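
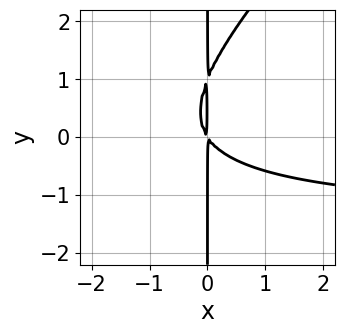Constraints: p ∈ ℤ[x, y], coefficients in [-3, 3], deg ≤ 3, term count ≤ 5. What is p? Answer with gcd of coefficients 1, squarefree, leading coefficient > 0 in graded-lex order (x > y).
2*x^2*y - 2*x*y^2 + 3*x^2 + 2*x*y

deg p = 3. A generic line meets the curve in up to 3 points.
From the axis intercepts and sections: the visible y-axis segment lies entirely on the curve.
The integer polynomial consistent with all of this is the stated p.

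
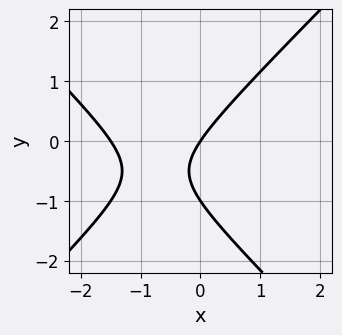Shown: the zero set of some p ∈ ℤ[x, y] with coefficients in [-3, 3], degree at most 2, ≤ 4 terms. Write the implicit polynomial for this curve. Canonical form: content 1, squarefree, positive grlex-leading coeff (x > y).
(a) deg p = 2.
(b) Against the integer gridlines: it meets the x-axis at x = 0 (among the integer gridlines); among the integer gridlines, it crosses the y-axis at y ∈ {-1, 0}.
(c) Solving for integer coefficients yields p as stated.

2*x^2 - 2*y^2 + 3*x - 2*y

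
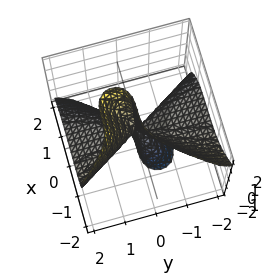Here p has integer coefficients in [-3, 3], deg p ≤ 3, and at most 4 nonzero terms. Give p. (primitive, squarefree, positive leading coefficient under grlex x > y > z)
(a) The degree is 3 — the shape is more complex than any degree-2 surface.
(b) Against the integer gridlines: the visible y-axis segment lies entirely on the surface; the visible z-axis segment lies entirely on the surface.
(c) Solving for integer coefficients yields p as stated.

2*x^3 + 2*y^2*z - y*z^2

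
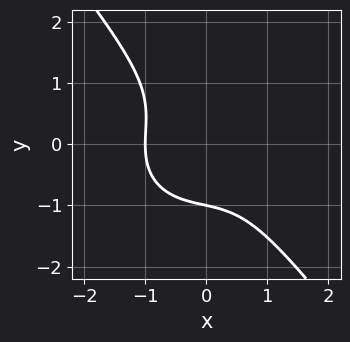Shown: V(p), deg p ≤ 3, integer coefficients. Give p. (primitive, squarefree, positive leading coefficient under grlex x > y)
The degree is 3 — the shape is more complex than any degree-2 curve.
Against the integer gridlines: it meets the x-axis at x = -1 (among the integer gridlines); one y-axis crossing is at y = -1.
Fitting integer coefficients to these (and the overall shape) gives p.

3*x^3 + 2*x*y^2 + 3*y^3 + 3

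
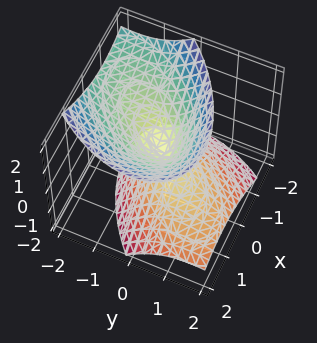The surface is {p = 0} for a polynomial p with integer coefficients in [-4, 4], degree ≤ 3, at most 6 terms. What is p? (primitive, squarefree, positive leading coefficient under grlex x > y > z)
x^2 - x*y + y^2 + y*z - z^2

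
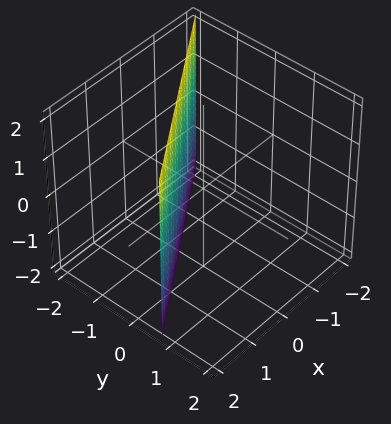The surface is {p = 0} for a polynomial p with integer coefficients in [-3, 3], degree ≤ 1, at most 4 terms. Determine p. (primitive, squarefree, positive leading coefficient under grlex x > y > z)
2*x - 3*y - 2

First, degree: the surface is flat (a plane), so deg p = 1.
Then, against the integer gridlines: one x-axis crossing is at x = 1; the surface avoids every integer z-axis point in the box.
Finally, fitting integer coefficients to these (and the overall shape) gives p.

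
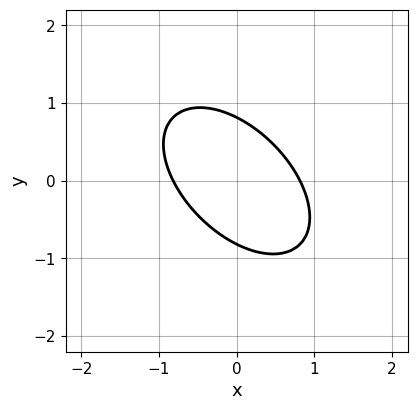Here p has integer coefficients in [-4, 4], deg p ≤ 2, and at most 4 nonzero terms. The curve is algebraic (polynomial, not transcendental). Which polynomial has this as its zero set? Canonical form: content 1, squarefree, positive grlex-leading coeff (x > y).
3*x^2 + 3*x*y + 3*y^2 - 2

1. Degree: a generic line meets the curve in up to 2 points, so deg p = 2.
2. Solving for integer coefficients yields p as stated.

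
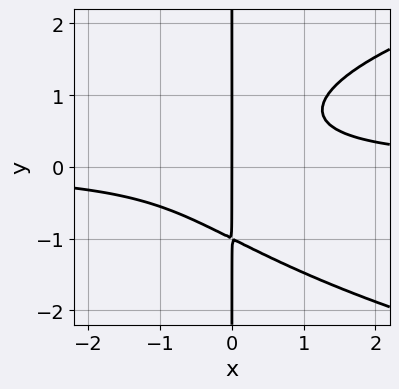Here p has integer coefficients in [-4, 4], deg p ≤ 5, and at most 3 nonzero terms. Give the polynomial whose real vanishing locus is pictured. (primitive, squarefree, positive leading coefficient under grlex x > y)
2*x*y^3 - 3*x^2*y + 2*x

First, degree: the shape is more complex than any degree-3 curve, so deg p = 4.
Then, observable constraints: every point of the y-axis in the box is on the curve; one x-axis crossing is at x = 0.
Finally, putting this together gives p.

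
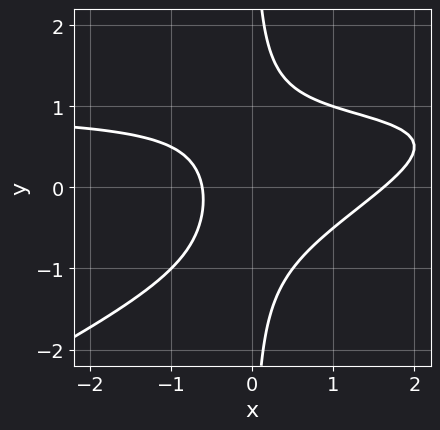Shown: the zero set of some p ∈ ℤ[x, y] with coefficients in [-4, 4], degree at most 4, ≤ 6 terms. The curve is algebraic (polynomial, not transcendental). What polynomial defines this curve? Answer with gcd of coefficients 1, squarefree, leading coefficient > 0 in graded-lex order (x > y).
First, the degree is 3 — the shape is more complex than any degree-2 curve.
Next, against the integer gridlines: no y-intercept at any integer in the box.
Finally, the integer polynomial consistent with all of this is the stated p.

x^2*y - 2*x*y^2 - x^2 + x + 1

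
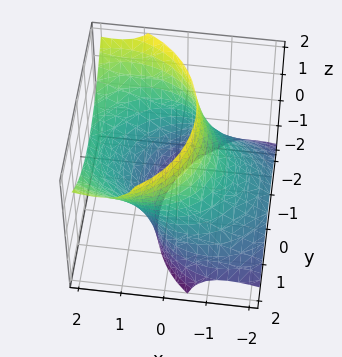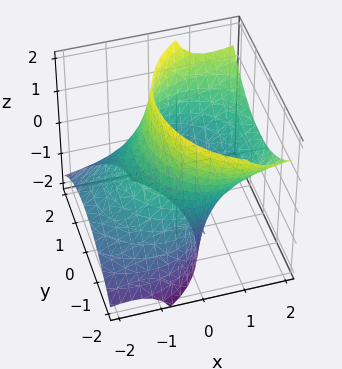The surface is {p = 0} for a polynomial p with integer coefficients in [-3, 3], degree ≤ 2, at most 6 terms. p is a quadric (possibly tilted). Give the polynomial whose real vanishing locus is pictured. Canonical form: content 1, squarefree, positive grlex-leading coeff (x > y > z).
x^2 - 2*x*z + y^2 - 2

The degree is 2 — no degree-1 surface has this shape.
Against the integer gridlines: no z-intercept at any integer in the box.
Fitting integer coefficients to these (and the overall shape) gives p.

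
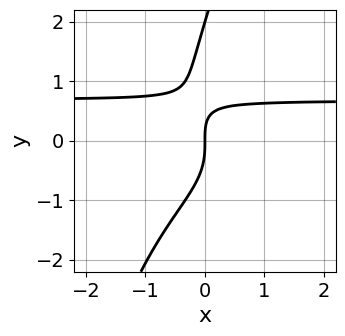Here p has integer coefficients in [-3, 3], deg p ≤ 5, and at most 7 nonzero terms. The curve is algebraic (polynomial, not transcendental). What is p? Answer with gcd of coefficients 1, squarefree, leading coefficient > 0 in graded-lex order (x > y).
1. Degree: the shape is more complex than any degree-3 curve, so deg p = 4.
2. Checking where it meets the axes: one x-axis crossing is at x = 0; the y-axis gridline crossings are at y ∈ {0, 2}.
3. Assembling these constraints gives the stated polynomial.

3*x*y^3 - y^4 + 2*y^3 + 3*x*y - 3*x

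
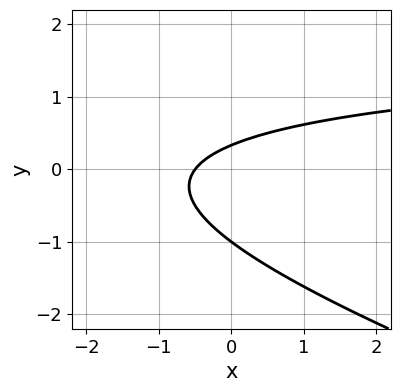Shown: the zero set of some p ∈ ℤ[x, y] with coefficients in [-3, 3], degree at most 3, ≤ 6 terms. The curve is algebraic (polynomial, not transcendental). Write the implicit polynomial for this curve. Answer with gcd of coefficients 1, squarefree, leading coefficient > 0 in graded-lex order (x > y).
x*y + 3*y^2 - 2*x + 2*y - 1

deg p = 2. The shape is more complex than any degree-1 curve.
Against the integer gridlines: it crosses the y-axis at the gridline y = -1.
Matching integer coefficients to the picture gives p.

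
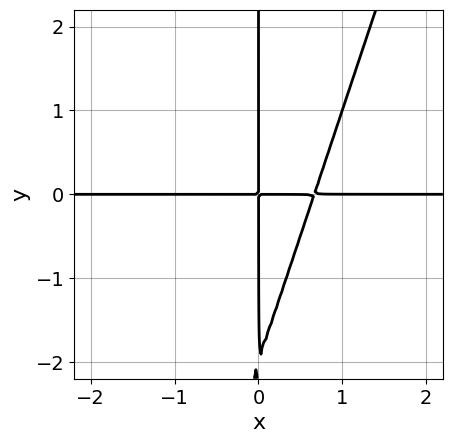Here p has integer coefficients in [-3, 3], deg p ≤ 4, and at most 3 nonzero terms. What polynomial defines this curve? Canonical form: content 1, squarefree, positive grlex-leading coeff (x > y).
3*x^2*y - x*y^2 - 2*x*y

(a) Degree: a generic line meets the curve in up to 3 points, so deg p = 3.
(b) Reading off the gridlines: every point of the y-axis in the box is on the curve; the visible x-axis segment lies entirely on the curve.
(c) Matching integer coefficients to the picture gives p.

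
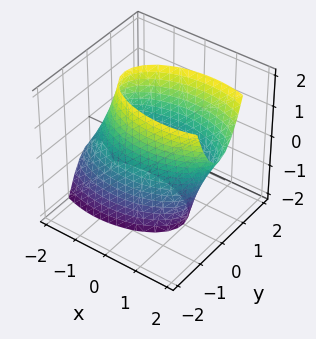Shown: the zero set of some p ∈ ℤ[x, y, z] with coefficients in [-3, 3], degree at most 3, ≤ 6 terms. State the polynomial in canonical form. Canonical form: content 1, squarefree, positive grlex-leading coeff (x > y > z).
(a) Degree: a generic line meets the surface in up to 2 points, so deg p = 2.
(b) Reading off the gridlines: the y-axis gridline crossings are at y ∈ {-1, 1}; it misses every integer gridline on the z-axis.
(c) Solving for integer coefficients yields p as stated.

x^2 - x*z + 3*y^2 - 3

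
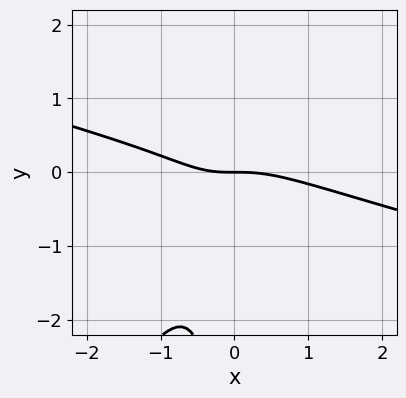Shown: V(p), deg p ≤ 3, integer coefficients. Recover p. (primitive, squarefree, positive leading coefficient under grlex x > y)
x^3 + 3*x^2*y - 2*x*y^2 + x*y + 2*y

Degree: no degree-2 curve has this shape, so deg p = 3.
From the visible intercepts: it meets the x-axis at x = 0 (among the integer gridlines); it crosses the y-axis at the gridline y = 0.
Matching integer coefficients to the picture gives p.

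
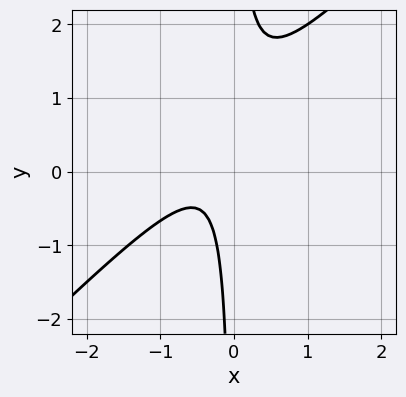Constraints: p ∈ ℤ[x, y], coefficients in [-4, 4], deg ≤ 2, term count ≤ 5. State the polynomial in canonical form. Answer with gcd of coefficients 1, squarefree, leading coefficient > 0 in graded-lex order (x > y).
Degree: a generic line meets the curve in up to 2 points, so deg p = 2.
From the visible intercepts: the curve avoids every integer y-axis point in the box; it misses every integer gridline on the x-axis.
Together with the visible shape, these determine p as stated.

3*x^2 - 3*x*y + 2*x + 1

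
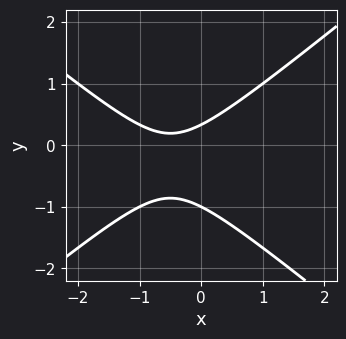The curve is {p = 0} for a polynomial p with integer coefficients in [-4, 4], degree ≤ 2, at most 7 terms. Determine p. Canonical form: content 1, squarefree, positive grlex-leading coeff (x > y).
2*x^2 - 3*y^2 + 2*x - 2*y + 1

First, degree: no degree-1 curve has this shape, so deg p = 2.
Next, reading off the gridlines: it crosses the y-axis at the gridline y = -1; the curve avoids every integer x-axis point in the box.
Finally, putting this together gives p.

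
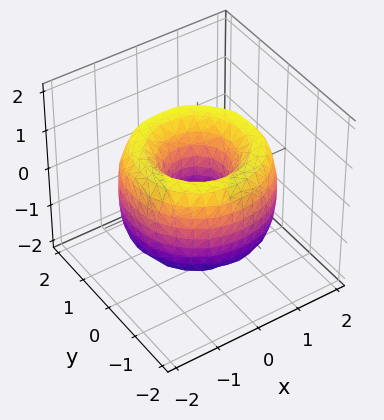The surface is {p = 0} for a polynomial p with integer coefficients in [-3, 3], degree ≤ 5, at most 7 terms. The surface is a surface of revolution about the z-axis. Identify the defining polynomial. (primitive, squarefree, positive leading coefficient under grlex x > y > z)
(a) deg p = 4. No degree-3 surface has this shape.
(b) Symmetries: the z-axis is an axis of rotation, so x and y enter only as x² + y².
(c) Observable constraints: a circular section at z = 0 has radius between 0 and 1; no z-intercept at any integer in the box.
(d) Fitting integer coefficients to these (and the overall shape) gives p.

x^4 + 2*x^2*y^2 + y^4 - 3*x^2 - 3*y^2 + z^2 + 1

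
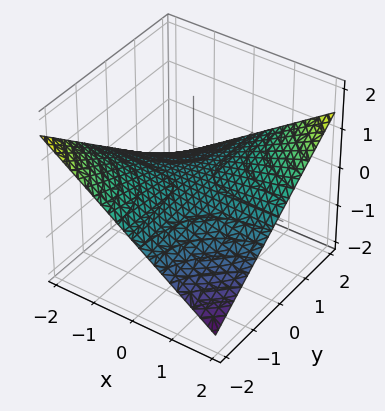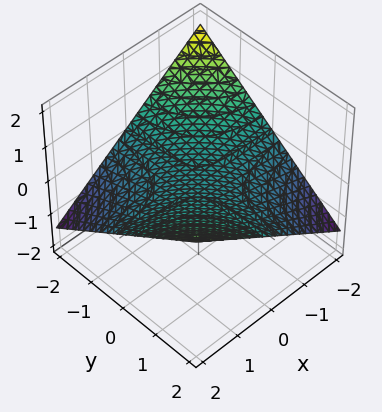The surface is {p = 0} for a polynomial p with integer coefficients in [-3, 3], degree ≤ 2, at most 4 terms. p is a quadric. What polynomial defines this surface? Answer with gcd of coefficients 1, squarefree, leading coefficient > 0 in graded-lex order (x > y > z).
1. Degree: a hyperbolic paraboloid; a quadric, so deg p = 2.
2. Reading off the gridlines: it meets the z-axis at z = 0 (among the integer gridlines); every point of the x-axis in the box is on the surface; the visible y-axis segment lies entirely on the surface.
3. Fitting integer coefficients to these (and the overall shape) gives p.

x*y - 3*z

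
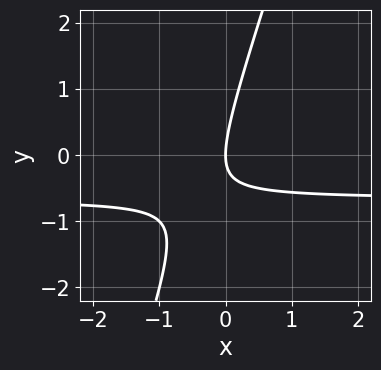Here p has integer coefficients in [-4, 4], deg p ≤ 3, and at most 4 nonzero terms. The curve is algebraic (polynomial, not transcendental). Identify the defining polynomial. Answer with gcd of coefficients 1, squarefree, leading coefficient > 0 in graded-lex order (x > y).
1. The degree is 2 — the shape is more complex than any degree-1 curve.
2. Reading off the gridlines: it crosses the x-axis at the gridline x = 0; it meets the y-axis at y = 0 (among the integer gridlines).
3. Together with the visible shape, these determine p as stated.

3*x*y - y^2 + 2*x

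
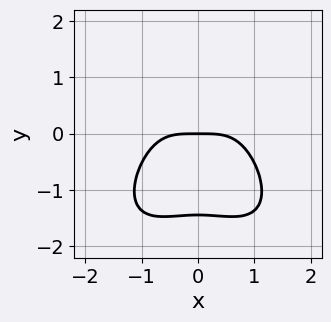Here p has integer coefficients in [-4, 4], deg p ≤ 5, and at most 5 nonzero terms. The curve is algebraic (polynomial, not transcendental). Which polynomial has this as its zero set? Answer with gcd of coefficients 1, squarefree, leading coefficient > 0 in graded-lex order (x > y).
2*x^4 + y^4 + x^2*y + 3*y

First, deg p = 4. No degree-3 curve has this shape.
Next, symmetries: mirror symmetry x ↦ −x ⇒ only even powers of x.
Next, reading off the gridlines: one y-axis crossing is at y = 0; it crosses the x-axis at the gridline x = 0.
Finally, assembling these constraints gives the stated polynomial.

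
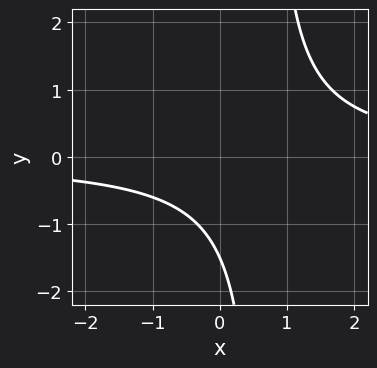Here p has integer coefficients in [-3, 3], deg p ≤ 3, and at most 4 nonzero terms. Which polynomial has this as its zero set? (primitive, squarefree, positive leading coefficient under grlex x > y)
First, degree: a generic line meets the curve in up to 2 points, so deg p = 2.
Next, from the axis intercepts and sections: no x-intercept at any integer in the box.
Finally, fitting integer coefficients to these (and the overall shape) gives p.

3*x*y - 2*y - 3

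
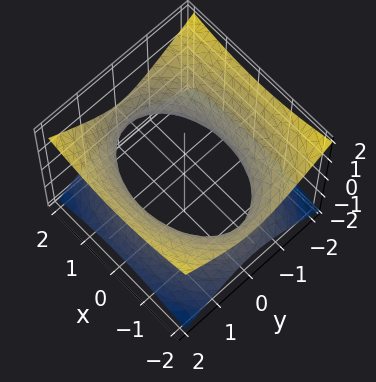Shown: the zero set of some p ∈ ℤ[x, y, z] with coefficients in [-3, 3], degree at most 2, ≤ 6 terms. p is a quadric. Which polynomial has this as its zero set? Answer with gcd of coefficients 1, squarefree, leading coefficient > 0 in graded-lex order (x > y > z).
Degree: one connected sheet with a waist; a quadric, so deg p = 2.
Symmetries: the z ↦ −z reflection is a symmetry, so z appears only in even powers; mirror symmetry y ↦ −y ⇒ only even powers of y; the x ↦ −x reflection is a symmetry, so x appears only in even powers.
Against the integer gridlines: no z-intercept at any integer in the box.
The integer polynomial consistent with all of this is the stated p.

x^2 + 2*y^2 - 3*z^2 - 3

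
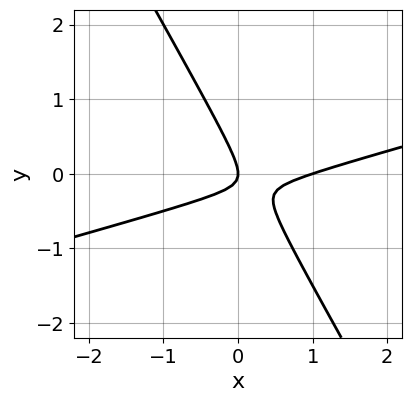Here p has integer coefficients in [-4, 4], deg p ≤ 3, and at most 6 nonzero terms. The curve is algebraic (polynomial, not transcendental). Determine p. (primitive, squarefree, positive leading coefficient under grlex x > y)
(a) deg p = 2. No degree-1 curve has this shape.
(b) Observable constraints: one y-axis crossing is at y = 0; among the integer gridlines, it crosses the x-axis at x ∈ {0, 1}.
(c) Putting this together gives p.

x^2 - 3*x*y - 2*y^2 - x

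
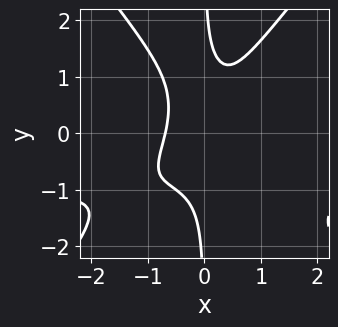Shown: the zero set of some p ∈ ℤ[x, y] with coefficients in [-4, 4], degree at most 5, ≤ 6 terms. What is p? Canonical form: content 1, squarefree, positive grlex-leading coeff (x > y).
3*x^3*y - 2*x*y^3 + 3*x^3 + 1

(a) The degree is 4 — a generic line meets the curve in up to 4 points.
(b) From the visible intercepts: the curve avoids every integer y-axis point in the box.
(c) Putting this together gives p.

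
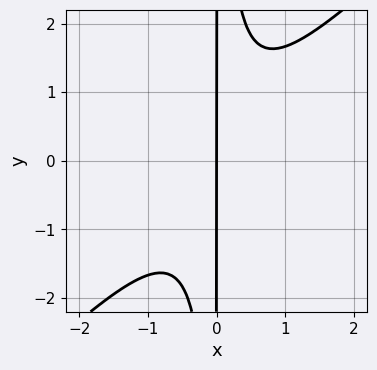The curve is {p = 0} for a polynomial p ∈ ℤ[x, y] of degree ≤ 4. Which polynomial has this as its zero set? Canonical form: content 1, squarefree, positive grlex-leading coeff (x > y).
1. deg p = 3. The shape is more complex than any degree-2 curve.
2. From the axis intercepts and sections: one x-axis crossing is at x = 0; every point of the y-axis in the box is on the curve.
3. Solving for integer coefficients yields p as stated.

3*x^3 - 3*x^2*y + 2*x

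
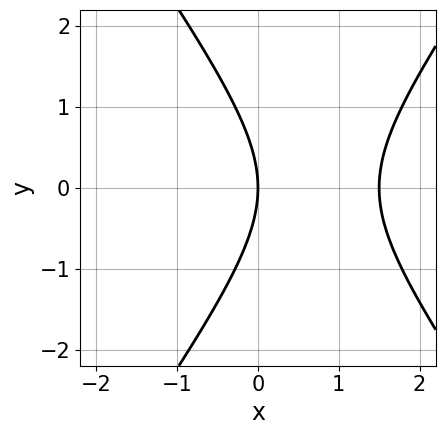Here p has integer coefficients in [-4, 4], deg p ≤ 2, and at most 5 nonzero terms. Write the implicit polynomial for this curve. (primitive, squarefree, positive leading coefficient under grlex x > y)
1. Degree: no degree-1 curve has this shape, so deg p = 2.
2. Symmetries: it's symmetric under y → −y, forcing even powers of y.
3. Observable constraints: it meets the x-axis at x = 0 (among the integer gridlines); it crosses the y-axis at the gridline y = 0.
4. Together with the visible shape, these determine p as stated.

2*x^2 - y^2 - 3*x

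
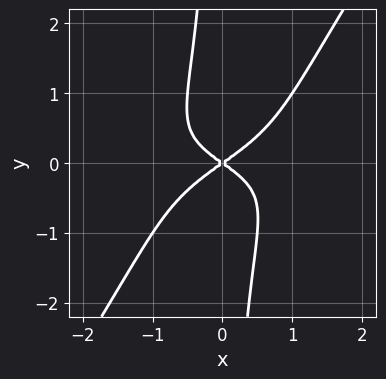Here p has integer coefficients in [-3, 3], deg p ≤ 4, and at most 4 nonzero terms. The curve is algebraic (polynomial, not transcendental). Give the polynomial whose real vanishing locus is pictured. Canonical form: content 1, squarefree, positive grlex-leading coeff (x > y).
First, the degree is 4 — no degree-3 curve has this shape.
Then, reading off the gridlines: it meets the x-axis at x = 0 (among the integer gridlines); it crosses the y-axis at the gridline y = 0.
Finally, matching integer coefficients to the picture gives p.

3*x^2*y^2 - 2*x*y^3 + x^2 - 2*y^2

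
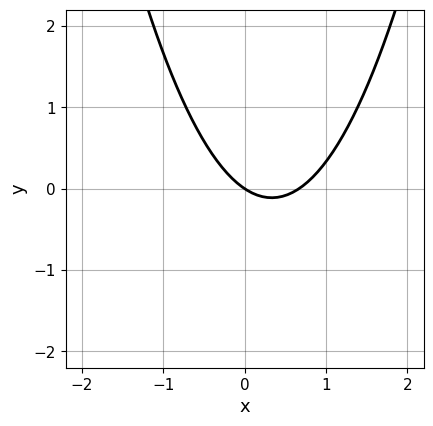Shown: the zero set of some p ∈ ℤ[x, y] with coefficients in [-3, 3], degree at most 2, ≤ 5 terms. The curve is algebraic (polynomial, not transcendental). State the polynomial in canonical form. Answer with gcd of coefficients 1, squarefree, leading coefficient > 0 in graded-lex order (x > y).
3*x^2 - 2*x - 3*y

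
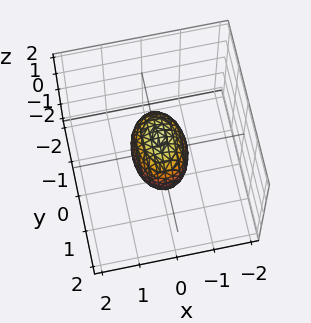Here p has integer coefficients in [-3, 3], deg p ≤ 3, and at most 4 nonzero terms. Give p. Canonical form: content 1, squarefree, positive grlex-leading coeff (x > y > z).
2*x^2 + y^2 + z^2 - 1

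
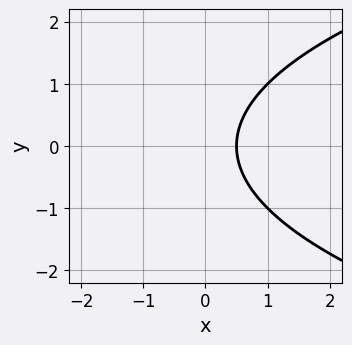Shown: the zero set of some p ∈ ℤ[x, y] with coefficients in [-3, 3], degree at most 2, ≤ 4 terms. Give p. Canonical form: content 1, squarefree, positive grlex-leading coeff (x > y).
First, degree: the shape is more complex than any degree-1 curve, so deg p = 2.
Then, symmetries: it's symmetric under y → −y, forcing even powers of y.
Next, from the axis intercepts and sections: it misses every integer gridline on the y-axis.
Finally, assembling these constraints gives the stated polynomial.

y^2 - 2*x + 1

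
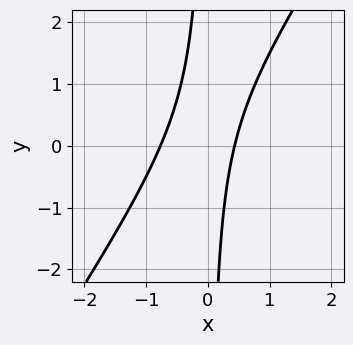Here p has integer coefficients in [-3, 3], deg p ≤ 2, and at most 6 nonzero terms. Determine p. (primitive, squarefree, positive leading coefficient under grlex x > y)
3*x^2 - 2*x*y + x - 1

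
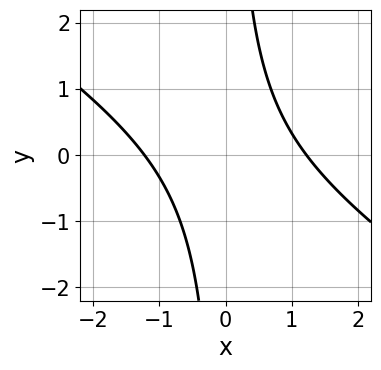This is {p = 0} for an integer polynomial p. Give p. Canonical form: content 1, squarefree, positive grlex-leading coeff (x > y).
First, deg p = 2. No degree-1 curve has this shape.
Next, checking where it meets the axes: the curve avoids every integer y-axis point in the box.
Finally, putting this together gives p.

2*x^2 + 3*x*y - 3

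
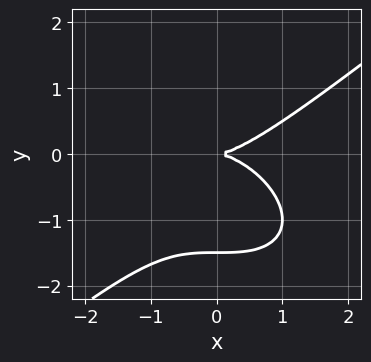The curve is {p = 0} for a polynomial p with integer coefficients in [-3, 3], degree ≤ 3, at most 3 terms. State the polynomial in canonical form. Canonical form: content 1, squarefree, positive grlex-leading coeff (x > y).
The degree is 3 — no degree-2 curve has this shape.
Reading off the gridlines: it crosses the y-axis at the gridline y = 0; one x-axis crossing is at x = 0.
Fitting integer coefficients to these (and the overall shape) gives p.

x^3 - 2*y^3 - 3*y^2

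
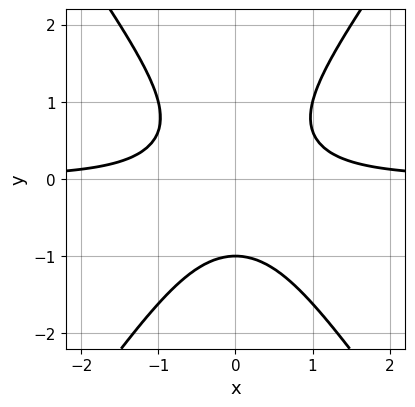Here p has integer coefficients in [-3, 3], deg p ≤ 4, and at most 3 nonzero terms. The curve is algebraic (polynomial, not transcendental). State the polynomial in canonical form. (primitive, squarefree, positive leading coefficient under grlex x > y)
2*x^2*y - y^3 - 1

1. The degree is 3 — the shape is more complex than any degree-2 curve.
2. Symmetries: it's symmetric under x → −x, forcing even powers of x.
3. From the visible intercepts: the curve avoids every integer x-axis point in the box; it crosses the y-axis at the gridline y = -1.
4. Matching integer coefficients to the picture gives p.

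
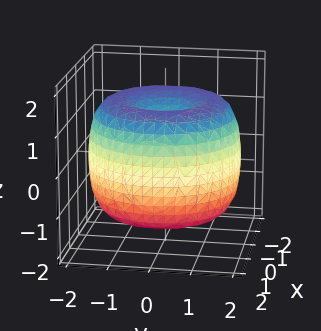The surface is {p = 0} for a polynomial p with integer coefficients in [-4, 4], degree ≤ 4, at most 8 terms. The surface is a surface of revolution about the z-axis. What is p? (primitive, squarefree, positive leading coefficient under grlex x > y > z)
The degree is 4 — the shape is more complex than any degree-3 surface.
By symmetry, the surface is invariant under rotation about z: p = q(x² + y², z).
Observable constraints: a circular section at z = 1 has radius between 1 and 2; among the integer gridlines, it crosses the z-axis at z ∈ {-1, 1}.
Matching integer coefficients to the picture gives p.

x^4 + 2*x^2*y^2 + y^4 - 3*x^2 - 3*y^2 + 2*z^2 - 2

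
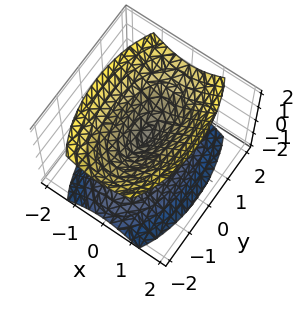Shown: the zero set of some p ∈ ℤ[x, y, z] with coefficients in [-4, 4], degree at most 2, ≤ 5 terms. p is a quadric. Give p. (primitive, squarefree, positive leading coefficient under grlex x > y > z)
First, there are 2 components. They look like related sheets of one shape, so recover p as a whole.
Then, degree: two nappes meeting at a single point; a quadric, so deg p = 2.
Next, symmetries: mirror symmetry y ↦ −y ⇒ only even powers of y; the x ↦ −x reflection is a symmetry, so x appears only in even powers; mirror symmetry z ↦ −z ⇒ only even powers of z.
Then, from the visible intercepts: one y-axis crossing is at y = 0; it crosses the x-axis at the gridline x = 0.
Finally, fitting integer coefficients to these (and the overall shape) gives p.

3*x^2 + y^2 - 2*z^2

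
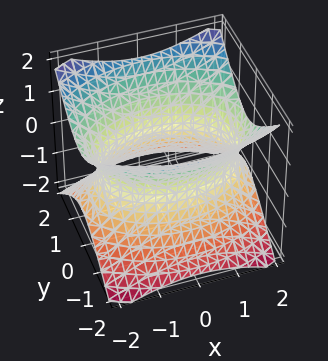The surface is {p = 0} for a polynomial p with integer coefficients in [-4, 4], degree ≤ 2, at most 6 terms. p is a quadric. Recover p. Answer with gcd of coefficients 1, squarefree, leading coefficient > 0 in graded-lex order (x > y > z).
(a) deg p = 2. One connected sheet with a waist; a quadric.
(b) Symmetries: it's symmetric under y → −y, forcing even powers of y; it's symmetric under z → −z, forcing even powers of z; the x ↦ −x reflection is a symmetry, so x appears only in even powers.
(c) Against the integer gridlines: no z-intercept at any integer in the box.
(d) Assembling these constraints gives the stated polynomial.

x^2 + 2*y^2 - 2*z^2 - 3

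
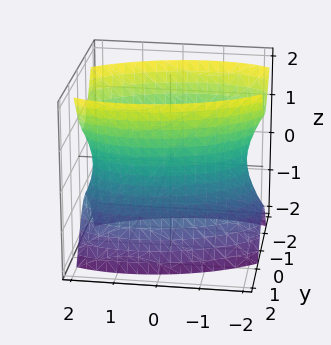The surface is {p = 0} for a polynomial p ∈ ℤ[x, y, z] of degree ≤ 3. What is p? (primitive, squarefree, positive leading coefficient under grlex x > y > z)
x^2 - x*y + 3*y^2 - z^2 - 3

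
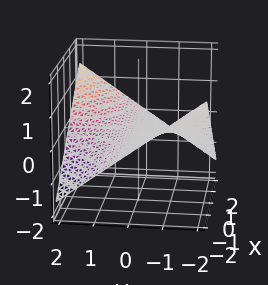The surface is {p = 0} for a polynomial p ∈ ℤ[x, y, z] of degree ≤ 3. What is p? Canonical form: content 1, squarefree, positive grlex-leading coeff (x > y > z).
x*y - 3*z

1. Degree: a hyperbolic paraboloid; a quadric, so deg p = 2.
2. Checking where it meets the axes: one z-axis crossing is at z = 0; the visible x-axis segment lies entirely on the surface; every point of the y-axis in the box is on the surface.
3. Putting this together gives p.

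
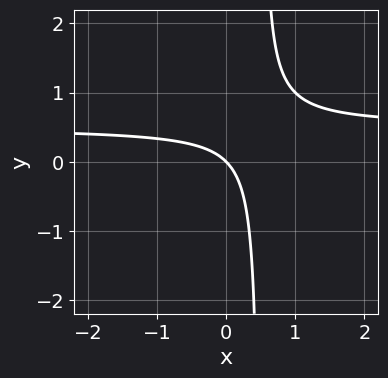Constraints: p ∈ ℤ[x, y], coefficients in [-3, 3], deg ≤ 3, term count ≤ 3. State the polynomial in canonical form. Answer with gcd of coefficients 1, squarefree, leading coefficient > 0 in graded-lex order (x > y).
2*x*y - x - y

(a) The degree is 2 — the shape is more complex than any degree-1 curve.
(b) From the axis intercepts and sections: it meets the x-axis at x = 0 (among the integer gridlines); one y-axis crossing is at y = 0.
(c) Putting this together gives p.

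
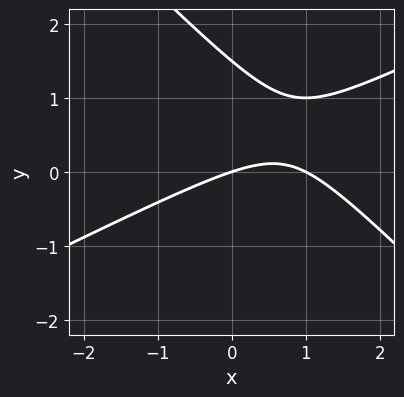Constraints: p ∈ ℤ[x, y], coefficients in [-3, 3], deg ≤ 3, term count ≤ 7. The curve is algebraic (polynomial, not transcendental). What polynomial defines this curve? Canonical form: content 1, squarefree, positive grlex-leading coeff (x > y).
First, degree: the shape is more complex than any degree-1 curve, so deg p = 2.
Next, checking where it meets the axes: the x-axis gridline crossings are at x ∈ {0, 1}; it meets the y-axis at y = 0 (among the integer gridlines).
Finally, fitting integer coefficients to these (and the overall shape) gives p.

x^2 - x*y - 2*y^2 - x + 3*y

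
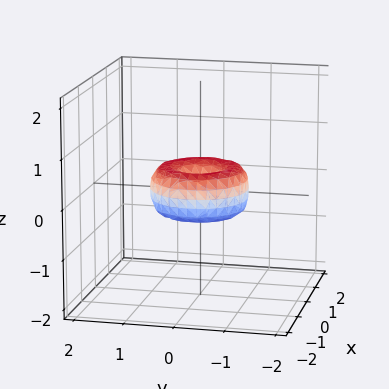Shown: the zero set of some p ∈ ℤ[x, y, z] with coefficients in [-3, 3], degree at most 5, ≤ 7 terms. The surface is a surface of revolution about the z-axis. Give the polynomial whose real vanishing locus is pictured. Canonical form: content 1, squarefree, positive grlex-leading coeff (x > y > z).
x^4 + 2*x^2*y^2 + y^4 - x^2 - y^2 + z^2

(a) The degree is 4 — no degree-3 surface has this shape.
(b) Symmetry: the z-axis is an axis of rotation, so x and y enter only as x² + y².
(c) Reading off the gridlines: one z-axis crossing is at z = 0; a circular section at z = 0 has radius exactly 1.
(d) Putting this together gives p.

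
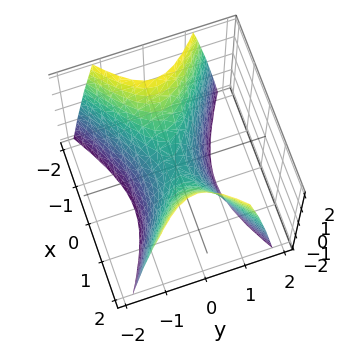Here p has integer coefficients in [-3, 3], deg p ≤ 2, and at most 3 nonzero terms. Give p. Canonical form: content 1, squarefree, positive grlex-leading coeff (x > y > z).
deg p = 2. A saddle surface; a quadric.
Symmetries: the y ↦ −y reflection is a symmetry, so y appears only in even powers; it's symmetric under x → −x, forcing even powers of x.
Checking where it meets the axes: it crosses the z-axis at the gridline z = 0; it meets the y-axis at y = 0 (among the integer gridlines); one x-axis crossing is at x = 0.
Fitting integer coefficients to these (and the overall shape) gives p.

x^2 - 2*y^2 - z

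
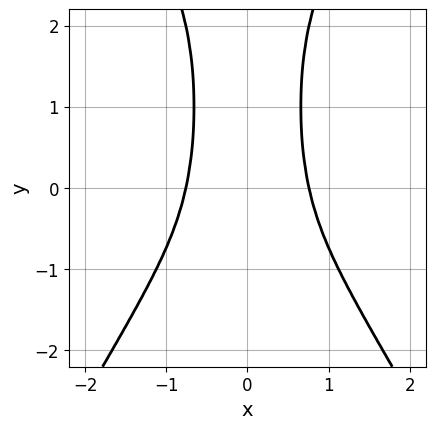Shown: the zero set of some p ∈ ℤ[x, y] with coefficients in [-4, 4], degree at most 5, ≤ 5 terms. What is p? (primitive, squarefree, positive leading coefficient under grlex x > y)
1. deg p = 4. No degree-3 curve has this shape.
2. Symmetries: it's symmetric under x → −x, forcing even powers of x.
3. Observable constraints: no y-intercept at any integer in the box.
4. Solving for integer coefficients yields p as stated.

3*x^4 - x^2*y^2 + 2*x^2*y - 1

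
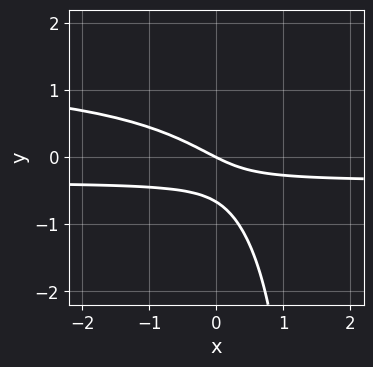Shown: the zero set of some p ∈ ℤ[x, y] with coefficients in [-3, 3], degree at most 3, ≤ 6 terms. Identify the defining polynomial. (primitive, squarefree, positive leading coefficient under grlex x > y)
2*x*y^2 - 2*x*y - 3*y^2 - x - 2*y

Degree: no degree-2 curve has this shape, so deg p = 3.
From the axis intercepts and sections: it crosses the y-axis at the gridline y = 0; it meets the x-axis at x = 0 (among the integer gridlines).
Assembling these constraints gives the stated polynomial.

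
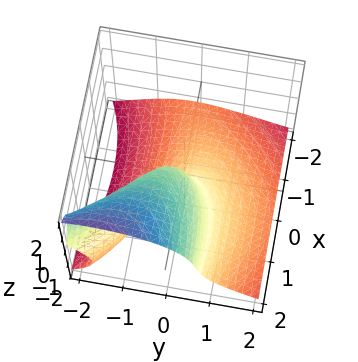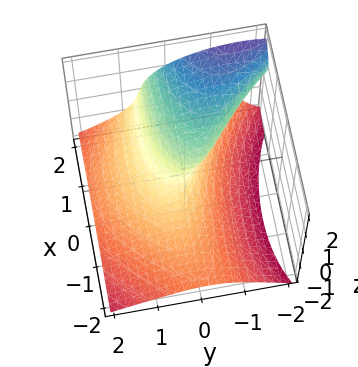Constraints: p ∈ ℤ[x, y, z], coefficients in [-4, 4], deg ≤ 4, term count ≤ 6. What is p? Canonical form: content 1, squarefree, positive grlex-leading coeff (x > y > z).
First, deg p = 3. No degree-2 surface has this shape.
Next, from the visible intercepts: it meets the x-axis at x = 0 (among the integer gridlines); it meets the y-axis at y = 0 (among the integer gridlines); it meets the z-axis at z = 0 (among the integer gridlines).
Finally, solving for integer coefficients yields p as stated.

x^2*y + 2*z^3 + 3*y^2 + 3*y*z - 2*x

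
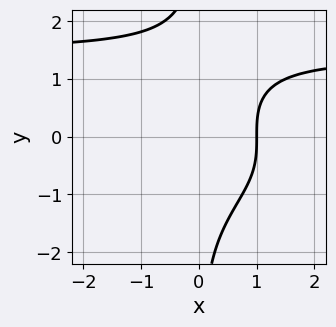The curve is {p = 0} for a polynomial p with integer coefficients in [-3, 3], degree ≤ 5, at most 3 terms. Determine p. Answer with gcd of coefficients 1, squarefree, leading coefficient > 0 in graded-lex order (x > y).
x*y^3 - 3*x + 3

First, the degree is 4 — no degree-3 curve has this shape.
Next, from the axis intercepts and sections: it misses every integer gridline on the y-axis; it crosses the x-axis at the gridline x = 1.
Finally, these observations pin down the coefficients.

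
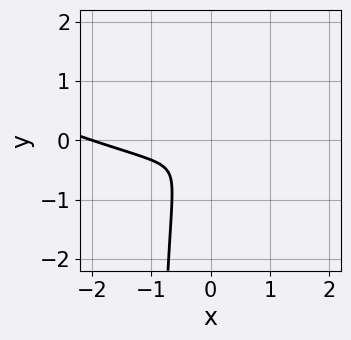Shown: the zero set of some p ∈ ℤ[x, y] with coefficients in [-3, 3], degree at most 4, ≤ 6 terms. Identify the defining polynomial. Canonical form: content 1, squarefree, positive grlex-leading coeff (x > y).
1. Degree: a generic line meets the curve in up to 3 points, so deg p = 3.
2. Checking where it meets the axes: it crosses the x-axis at the gridline x = -2.
3. Assembling these constraints gives the stated polynomial.

x^3 + 3*x^2*y + 2*x*y^2 + 2*x^2 + 2*y^2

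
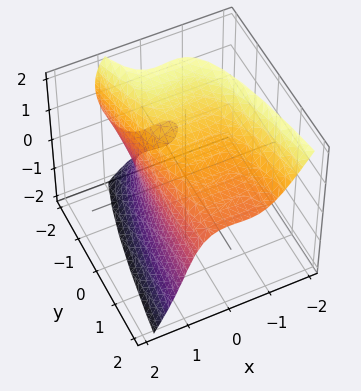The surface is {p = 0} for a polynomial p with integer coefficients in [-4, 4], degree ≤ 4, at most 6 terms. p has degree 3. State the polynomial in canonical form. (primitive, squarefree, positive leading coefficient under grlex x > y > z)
3*x^3 + z^3 + 2*x^2 + 2*y*z - 3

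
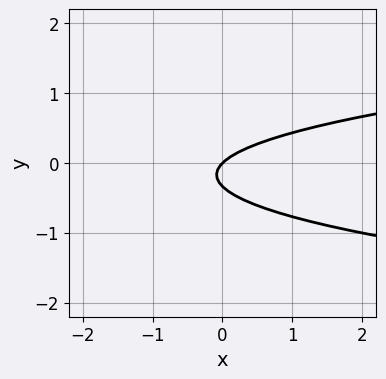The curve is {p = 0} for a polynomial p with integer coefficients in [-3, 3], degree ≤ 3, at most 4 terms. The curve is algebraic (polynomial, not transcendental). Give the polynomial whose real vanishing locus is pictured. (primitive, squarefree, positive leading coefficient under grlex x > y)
3*y^2 - x + y

(a) deg p = 2. No degree-1 curve has this shape.
(b) Reading off the gridlines: it crosses the x-axis at the gridline x = 0; it crosses the y-axis at the gridline y = 0.
(c) Solving for integer coefficients yields p as stated.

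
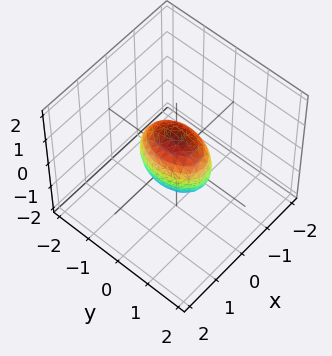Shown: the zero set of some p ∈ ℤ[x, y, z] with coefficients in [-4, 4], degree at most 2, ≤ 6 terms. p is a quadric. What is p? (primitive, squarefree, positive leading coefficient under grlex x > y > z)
2*x^2 + y^2 + z^2 - 1

1. deg p = 2. Bounded and convex; a quadric.
2. Symmetries: the y ↦ −y reflection is a symmetry, so y appears only in even powers; mirror symmetry x ↦ −x ⇒ only even powers of x; the z ↦ −z reflection is a symmetry, so z appears only in even powers.
3. Against the integer gridlines: the z-axis gridline crossings are at z ∈ {-1, 1}; the y-axis gridline crossings are at y ∈ {-1, 1}.
4. Together with the visible shape, these determine p as stated.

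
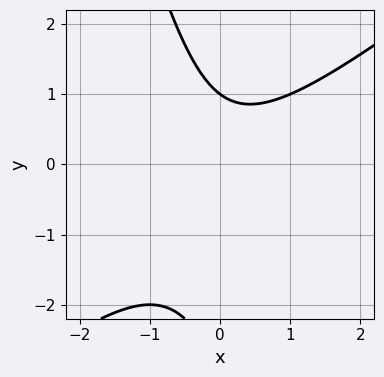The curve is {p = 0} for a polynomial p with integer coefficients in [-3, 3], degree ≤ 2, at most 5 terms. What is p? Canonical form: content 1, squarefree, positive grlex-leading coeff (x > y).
3*x^2 - 3*x*y - y^2 - 2*y + 3

1. Degree: no degree-1 curve has this shape, so deg p = 2.
2. From the visible intercepts: it misses every integer gridline on the x-axis; it meets the y-axis at y = 1 (among the integer gridlines).
3. Assembling these constraints gives the stated polynomial.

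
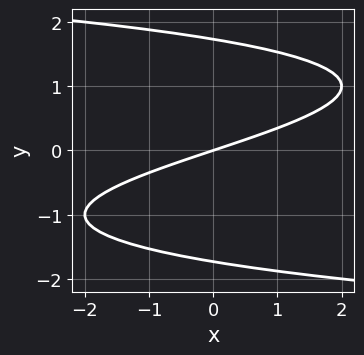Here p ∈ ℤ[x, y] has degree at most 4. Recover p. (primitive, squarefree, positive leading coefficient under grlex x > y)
First, deg p = 3. The shape is more complex than any degree-2 curve.
Next, against the integer gridlines: it meets the x-axis at x = 0 (among the integer gridlines); one y-axis crossing is at y = 0.
Finally, fitting integer coefficients to these (and the overall shape) gives p.

y^3 + x - 3*y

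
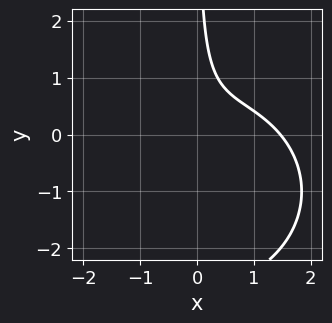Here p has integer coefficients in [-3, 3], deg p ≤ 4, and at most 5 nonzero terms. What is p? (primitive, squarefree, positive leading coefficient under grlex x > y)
(a) Degree: the shape is more complex than any degree-2 curve, so deg p = 3.
(b) Checking where it meets the axes: no y-intercept at any integer in the box.
(c) The integer polynomial consistent with all of this is the stated p.

x^3 + x*y^2 - x^2 + 2*x*y - 1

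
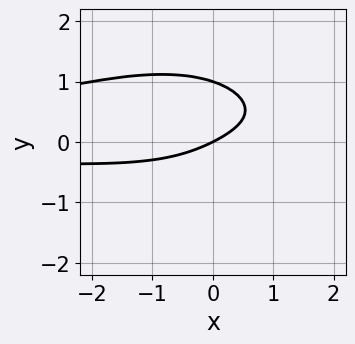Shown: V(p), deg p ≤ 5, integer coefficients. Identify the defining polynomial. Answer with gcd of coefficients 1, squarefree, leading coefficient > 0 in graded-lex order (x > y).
x^2*y^2 + 2*y^4 + x*y + x - 2*y

The degree is 4 — a generic line meets the curve in up to 4 points.
Observable constraints: it crosses the x-axis at the gridline x = 0; the y-axis gridline crossings are at y ∈ {0, 1}.
Together with the visible shape, these determine p as stated.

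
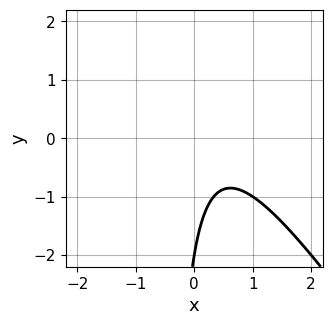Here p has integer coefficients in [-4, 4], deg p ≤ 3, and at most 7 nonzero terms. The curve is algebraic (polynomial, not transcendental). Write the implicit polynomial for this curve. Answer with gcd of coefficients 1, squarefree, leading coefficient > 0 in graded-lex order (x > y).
3*x^2 + 2*x*y - 2*x + y + 2

Degree: the shape is more complex than any degree-1 curve, so deg p = 2.
Reading off the gridlines: one y-axis crossing is at y = -2; it misses every integer gridline on the x-axis.
These observations pin down the coefficients.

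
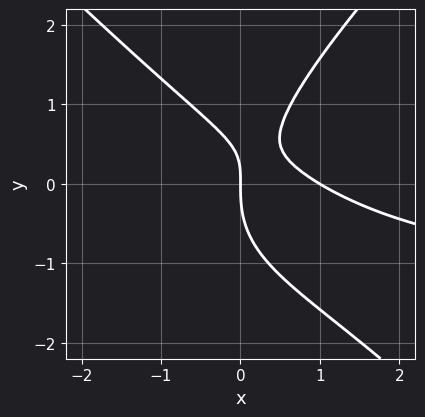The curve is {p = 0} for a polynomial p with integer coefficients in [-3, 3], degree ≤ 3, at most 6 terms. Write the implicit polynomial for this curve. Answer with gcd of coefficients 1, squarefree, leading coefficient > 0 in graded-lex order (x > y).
2*x^2*y - 2*y^3 + 3*x^2 + 3*x*y - 3*x

First, deg p = 3. No degree-2 curve has this shape.
Next, reading off the gridlines: among the integer gridlines, it crosses the x-axis at x ∈ {0, 1}; one y-axis crossing is at y = 0.
Finally, assembling these constraints gives the stated polynomial.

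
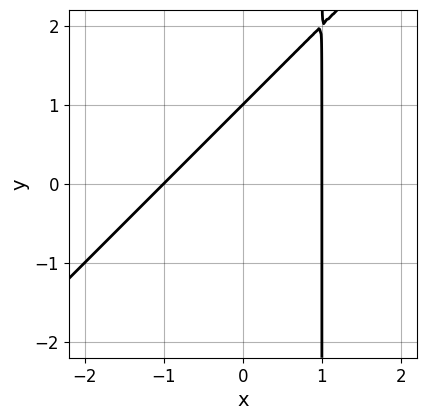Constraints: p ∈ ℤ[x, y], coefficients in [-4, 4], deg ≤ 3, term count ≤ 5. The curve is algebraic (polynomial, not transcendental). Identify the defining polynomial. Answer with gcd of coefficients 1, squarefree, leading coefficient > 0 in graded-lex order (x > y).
First, the degree is 2 — a generic line meets the curve in up to 2 points.
Next, from the axis intercepts and sections: the x-axis gridline crossings are at x ∈ {-1, 1}; it crosses the y-axis at the gridline y = 1.
Finally, assembling these constraints gives the stated polynomial.

x^2 - x*y + y - 1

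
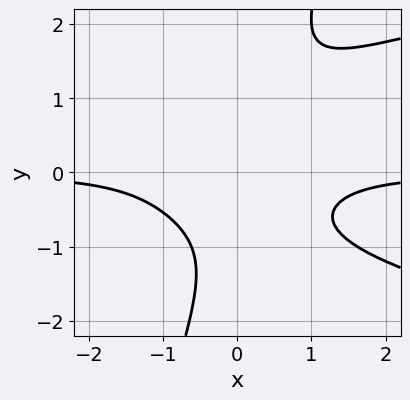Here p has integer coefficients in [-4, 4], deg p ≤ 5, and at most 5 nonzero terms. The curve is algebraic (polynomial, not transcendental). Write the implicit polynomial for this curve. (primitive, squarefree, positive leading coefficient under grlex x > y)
First, degree: no degree-3 curve has this shape, so deg p = 4.
Next, reading off the gridlines: it misses every integer gridline on the y-axis; the curve avoids every integer x-axis point in the box.
Finally, assembling these constraints gives the stated polynomial.

3*x*y^3 - y^4 - 3*x^2*y - 2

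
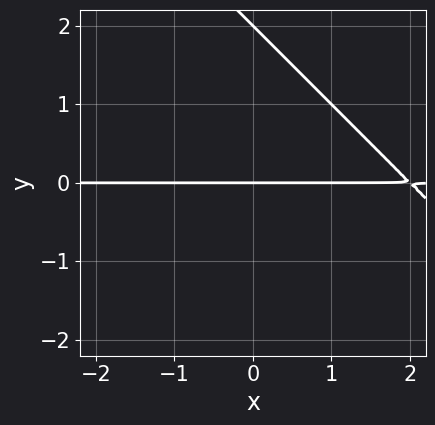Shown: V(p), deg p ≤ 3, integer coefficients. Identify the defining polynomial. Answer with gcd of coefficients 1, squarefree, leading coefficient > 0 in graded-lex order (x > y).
x*y + y^2 - 2*y

The degree is 2 — the shape is more complex than any degree-1 curve.
From the axis intercepts and sections: the y-axis gridline crossings are at y ∈ {0, 2}; the visible x-axis segment lies entirely on the curve.
Matching integer coefficients to the picture gives p.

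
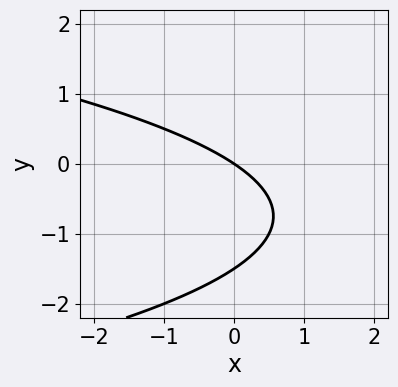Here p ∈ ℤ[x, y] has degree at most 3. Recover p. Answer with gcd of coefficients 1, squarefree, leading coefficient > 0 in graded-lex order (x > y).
2*y^2 + 2*x + 3*y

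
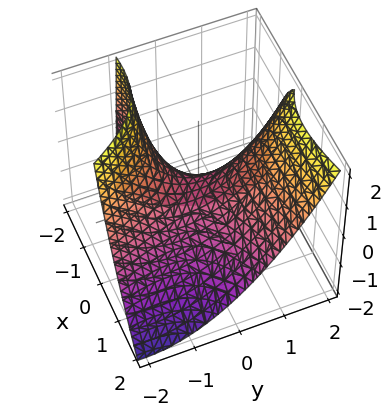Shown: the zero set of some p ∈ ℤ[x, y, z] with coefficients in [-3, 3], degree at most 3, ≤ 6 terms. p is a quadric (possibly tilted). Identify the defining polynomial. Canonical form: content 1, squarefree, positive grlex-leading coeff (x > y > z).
x^2 - 2*x*y + x*z - y^2 + 2*z

(a) Degree: a generic line meets the surface in up to 2 points, so deg p = 2.
(b) Checking where it meets the axes: it crosses the z-axis at the gridline z = 0; one x-axis crossing is at x = 0; it crosses the y-axis at the gridline y = 0.
(c) Putting this together gives p.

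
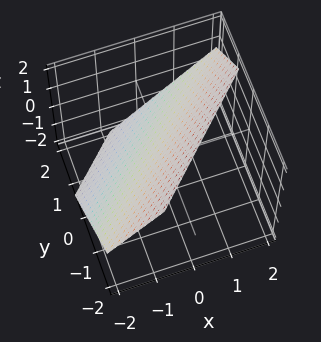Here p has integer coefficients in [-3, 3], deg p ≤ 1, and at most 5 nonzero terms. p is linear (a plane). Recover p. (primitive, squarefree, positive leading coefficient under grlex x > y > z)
1. Degree: every cross-section is a straight line — this is a plane, so deg p = 1.
2. Solving for integer coefficients yields p as stated.

3*x - 3*y - 3*z + 2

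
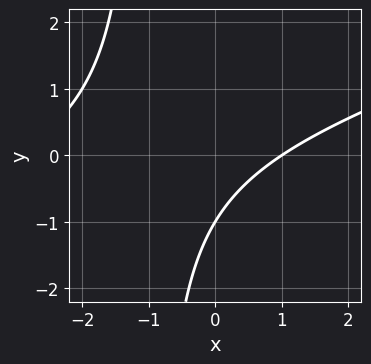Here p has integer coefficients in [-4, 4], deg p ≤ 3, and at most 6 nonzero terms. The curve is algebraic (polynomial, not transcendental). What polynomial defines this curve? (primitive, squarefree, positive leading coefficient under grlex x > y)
x^2 - 3*x*y + 2*x - 3*y - 3

deg p = 2. No degree-1 curve has this shape.
Observable constraints: it meets the y-axis at y = -1 (among the integer gridlines); it crosses the x-axis at the gridline x = 1.
Solving for integer coefficients yields p as stated.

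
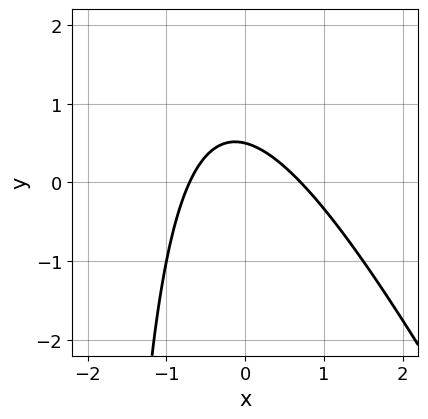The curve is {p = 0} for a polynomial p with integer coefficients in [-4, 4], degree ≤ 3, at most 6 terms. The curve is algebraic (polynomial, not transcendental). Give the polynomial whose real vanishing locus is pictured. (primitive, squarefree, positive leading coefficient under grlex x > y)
First, the degree is 2 — a generic line meets the curve in up to 2 points.
Finally, matching integer coefficients to the picture gives p.

2*x^2 + x*y + 2*y - 1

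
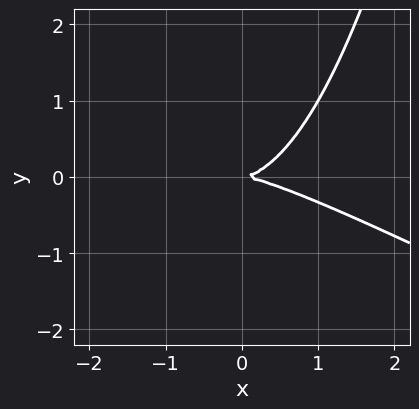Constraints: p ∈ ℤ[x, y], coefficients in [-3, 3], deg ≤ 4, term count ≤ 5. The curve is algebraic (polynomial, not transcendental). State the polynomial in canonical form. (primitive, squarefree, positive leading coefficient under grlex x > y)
(a) deg p = 3. A generic line meets the curve in up to 3 points.
(b) From the axis intercepts and sections: it crosses the y-axis at the gridline y = 0; it crosses the x-axis at the gridline x = 0.
(c) Matching integer coefficients to the picture gives p.

x^3 + 2*x^2*y - 3*y^2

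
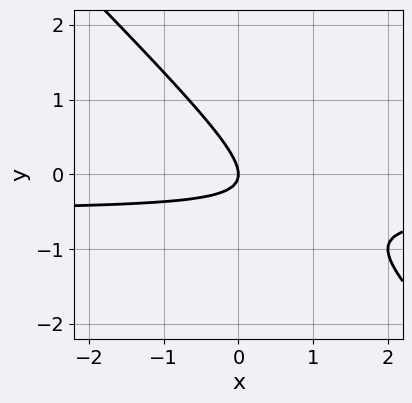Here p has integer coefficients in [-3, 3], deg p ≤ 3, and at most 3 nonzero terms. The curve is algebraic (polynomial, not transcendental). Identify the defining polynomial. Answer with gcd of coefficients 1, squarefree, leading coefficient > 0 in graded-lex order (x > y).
First, the degree is 2 — a generic line meets the curve in up to 2 points.
Next, from the axis intercepts and sections: it crosses the x-axis at the gridline x = 0; it meets the y-axis at y = 0 (among the integer gridlines).
Finally, fitting integer coefficients to these (and the overall shape) gives p.

2*x*y + 2*y^2 + x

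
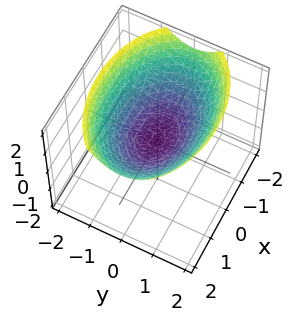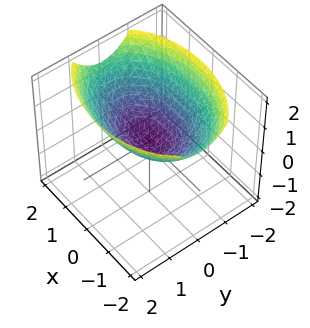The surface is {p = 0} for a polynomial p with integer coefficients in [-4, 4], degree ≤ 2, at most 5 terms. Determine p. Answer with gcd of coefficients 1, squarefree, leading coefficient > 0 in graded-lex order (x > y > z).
(a) deg p = 2. A paraboloid; a quadric.
(b) Symmetries: the y ↦ −y reflection is a symmetry, so y appears only in even powers; the x ↦ −x reflection is a symmetry, so x appears only in even powers.
(c) Checking where it meets the axes: it meets the z-axis at z = 0 (among the integer gridlines); it meets the x-axis at x = 0 (among the integer gridlines); it meets the y-axis at y = 0 (among the integer gridlines).
(d) The integer polynomial consistent with all of this is the stated p.

x^2 + 2*y^2 - 3*z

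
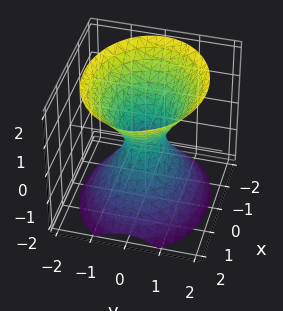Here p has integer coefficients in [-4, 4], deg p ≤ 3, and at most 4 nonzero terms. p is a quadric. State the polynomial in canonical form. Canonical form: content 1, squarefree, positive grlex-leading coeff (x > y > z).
2*x^2 + 3*y^2 - 2*z^2 - 1

1. The degree is 2 — an hourglass — one-sheet hyperboloid; a quadric.
2. Symmetries: the z ↦ −z reflection is a symmetry, so z appears only in even powers; the y ↦ −y reflection is a symmetry, so y appears only in even powers; it's symmetric under x → −x, forcing even powers of x.
3. From the visible intercepts: no z-intercept at any integer in the box.
4. Together with the visible shape, these determine p as stated.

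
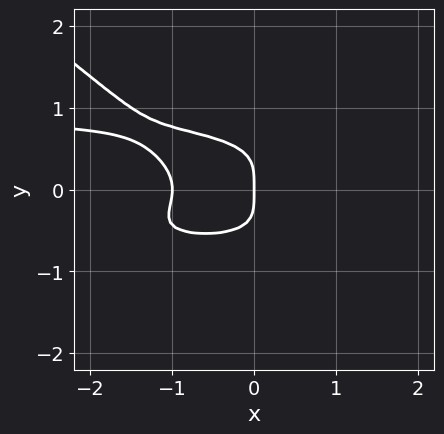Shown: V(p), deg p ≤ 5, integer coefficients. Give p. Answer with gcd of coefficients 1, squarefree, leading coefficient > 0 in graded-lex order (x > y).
x^2*y^2 - x*y^3 - 3*y^4 - x^2 - x

1. Degree: the shape is more complex than any degree-3 curve, so deg p = 4.
2. From the visible intercepts: among the integer gridlines, it crosses the x-axis at x ∈ {-1, 0}; it crosses the y-axis at the gridline y = 0.
3. The integer polynomial consistent with all of this is the stated p.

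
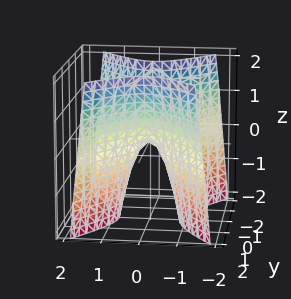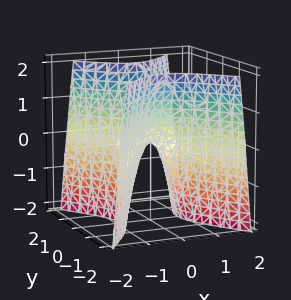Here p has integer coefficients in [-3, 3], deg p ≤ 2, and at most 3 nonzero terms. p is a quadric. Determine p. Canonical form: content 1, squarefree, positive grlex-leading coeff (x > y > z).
3*x^2 - 2*y^2 + z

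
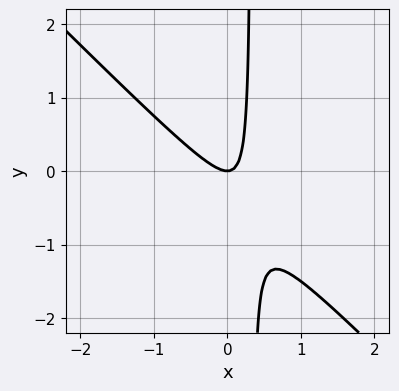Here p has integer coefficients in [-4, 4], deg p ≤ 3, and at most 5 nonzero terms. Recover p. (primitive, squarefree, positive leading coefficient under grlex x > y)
First, degree: a generic line meets the curve in up to 2 points, so deg p = 2.
Then, against the integer gridlines: it meets the x-axis at x = 0 (among the integer gridlines); one y-axis crossing is at y = 0.
Finally, solving for integer coefficients yields p as stated.

3*x^2 + 3*x*y - y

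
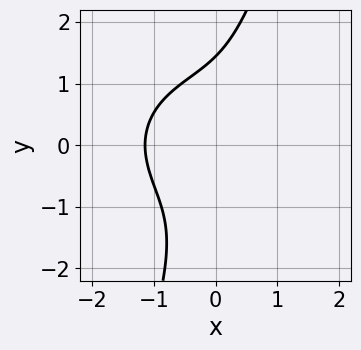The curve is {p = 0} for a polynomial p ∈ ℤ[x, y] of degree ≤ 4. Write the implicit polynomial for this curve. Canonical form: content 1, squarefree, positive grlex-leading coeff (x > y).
First, deg p = 3.
Finally, the integer polynomial consistent with all of this is the stated p.

2*x^3 + 3*x*y^2 - y^3 + 3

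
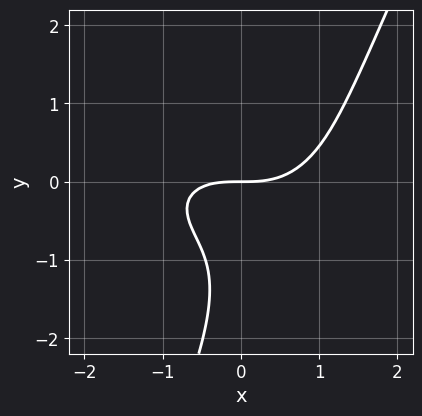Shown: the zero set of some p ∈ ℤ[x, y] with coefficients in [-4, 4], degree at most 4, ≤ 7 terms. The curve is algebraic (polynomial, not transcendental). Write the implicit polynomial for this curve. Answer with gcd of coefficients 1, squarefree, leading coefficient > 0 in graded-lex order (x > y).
1. Degree: the shape is more complex than any degree-2 curve, so deg p = 3.
2. From the visible intercepts: it crosses the y-axis at the gridline y = 0; it meets the x-axis at x = 0 (among the integer gridlines).
3. The integer polynomial consistent with all of this is the stated p.

x^3 + 2*x*y^2 - y^3 - 2*y^2 - 2*y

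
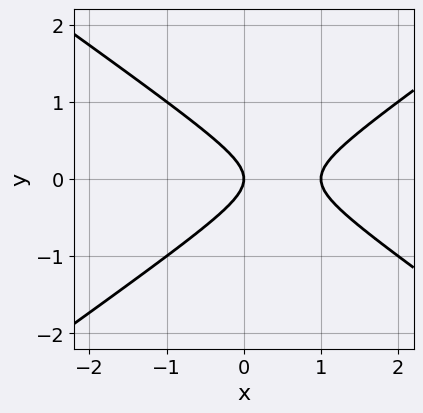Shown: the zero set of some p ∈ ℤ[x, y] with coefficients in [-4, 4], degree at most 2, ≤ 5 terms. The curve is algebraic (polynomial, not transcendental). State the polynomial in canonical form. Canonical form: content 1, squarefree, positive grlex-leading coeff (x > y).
x^2 - 2*y^2 - x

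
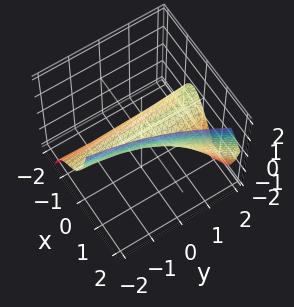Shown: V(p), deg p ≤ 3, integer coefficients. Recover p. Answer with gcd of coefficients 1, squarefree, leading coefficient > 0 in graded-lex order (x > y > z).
3*x^3 - 2*x^2*y - 2*x*y - 3*z

(a) The degree is 3 — the shape is more complex than any degree-2 surface.
(b) Reading off the gridlines: it meets the z-axis at z = 0 (among the integer gridlines); every point of the y-axis in the box is on the surface; one x-axis crossing is at x = 0.
(c) Assembling these constraints gives the stated polynomial.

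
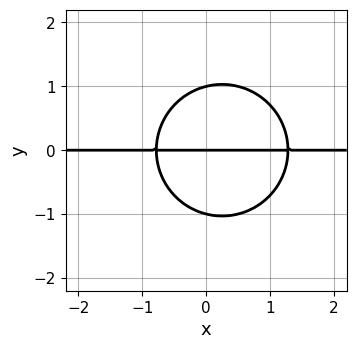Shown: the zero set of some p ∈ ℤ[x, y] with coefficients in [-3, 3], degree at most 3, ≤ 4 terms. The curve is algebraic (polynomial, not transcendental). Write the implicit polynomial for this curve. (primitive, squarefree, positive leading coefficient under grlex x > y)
2*x^2*y + 2*y^3 - x*y - 2*y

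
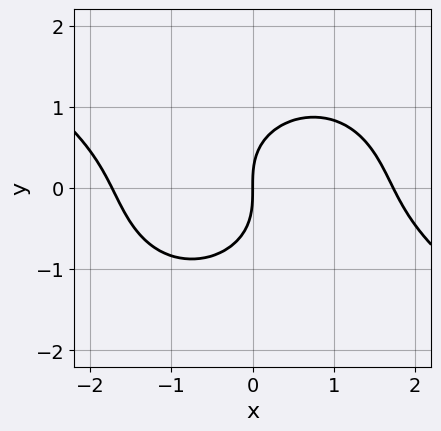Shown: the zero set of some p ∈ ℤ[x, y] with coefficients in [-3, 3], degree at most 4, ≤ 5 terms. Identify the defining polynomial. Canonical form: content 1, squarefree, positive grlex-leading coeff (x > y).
1. Degree: a generic line meets the curve in up to 3 points, so deg p = 3.
2. Checking where it meets the axes: one x-axis crossing is at x = 0; it meets the y-axis at y = 0 (among the integer gridlines).
3. Putting this together gives p.

x^3 + x^2*y + 2*y^3 - 3*x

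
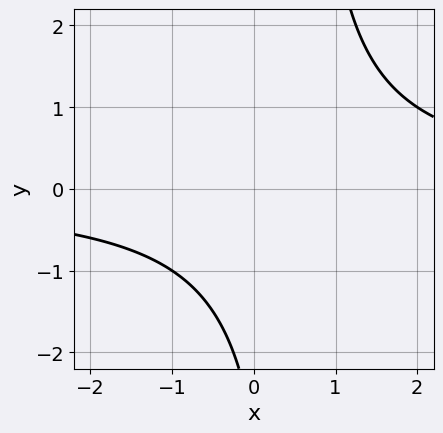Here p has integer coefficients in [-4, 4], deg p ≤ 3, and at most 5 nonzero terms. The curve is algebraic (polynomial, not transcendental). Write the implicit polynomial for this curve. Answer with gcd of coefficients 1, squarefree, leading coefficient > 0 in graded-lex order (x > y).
2*x*y - y - 3

(a) The degree is 2 — a generic line meets the curve in up to 2 points.
(b) Against the integer gridlines: the curve avoids every integer x-axis point in the box; the curve avoids every integer y-axis point in the box.
(c) Matching integer coefficients to the picture gives p.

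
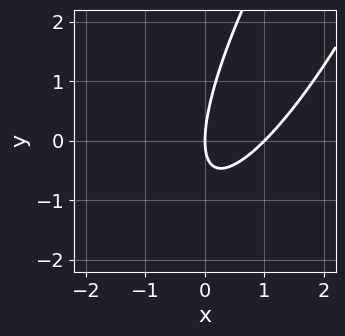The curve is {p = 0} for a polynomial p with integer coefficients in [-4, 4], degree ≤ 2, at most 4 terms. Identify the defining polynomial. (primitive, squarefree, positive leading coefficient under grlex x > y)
3*x^2 - 3*x*y + y^2 - 3*x

deg p = 2. A generic line meets the curve in up to 2 points.
Against the integer gridlines: among the integer gridlines, it crosses the x-axis at x ∈ {0, 1}; it meets the y-axis at y = 0 (among the integer gridlines).
Fitting integer coefficients to these (and the overall shape) gives p.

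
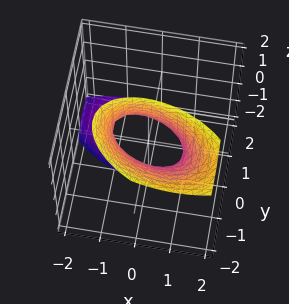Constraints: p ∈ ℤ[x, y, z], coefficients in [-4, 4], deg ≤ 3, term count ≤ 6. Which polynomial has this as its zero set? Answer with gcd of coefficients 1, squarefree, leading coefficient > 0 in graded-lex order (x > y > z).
x^2 + x*y + 2*y^2 + 2*y*z - 1

Degree: no degree-1 surface has this shape, so deg p = 2.
Against the integer gridlines: among the integer gridlines, it crosses the x-axis at x ∈ {-1, 1}; no z-intercept at any integer in the box.
Matching integer coefficients to the picture gives p.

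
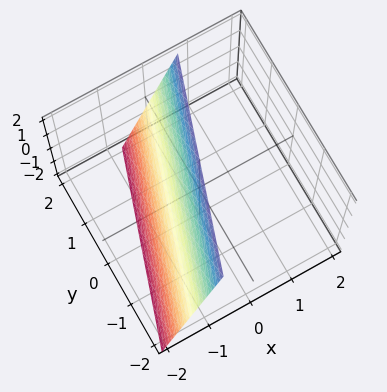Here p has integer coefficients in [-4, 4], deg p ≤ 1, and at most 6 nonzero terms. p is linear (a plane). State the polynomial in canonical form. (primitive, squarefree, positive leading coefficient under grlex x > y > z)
3*x - y - z + 2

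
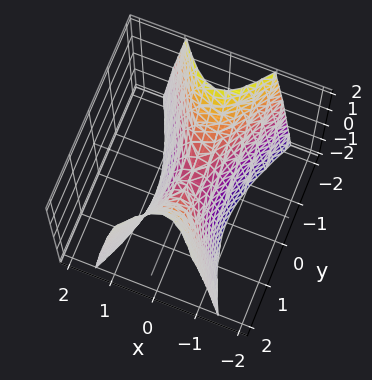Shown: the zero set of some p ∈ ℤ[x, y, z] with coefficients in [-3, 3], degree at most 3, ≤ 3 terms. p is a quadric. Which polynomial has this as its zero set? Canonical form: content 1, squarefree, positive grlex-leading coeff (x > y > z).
3*x^2 - y^2 + z

The degree is 2 — a saddle surface; a quadric.
Symmetries: mirror symmetry y ↦ −y ⇒ only even powers of y; the x ↦ −x reflection is a symmetry, so x appears only in even powers.
Checking where it meets the axes: it crosses the y-axis at the gridline y = 0; it meets the x-axis at x = 0 (among the integer gridlines); one z-axis crossing is at z = 0.
Matching integer coefficients to the picture gives p.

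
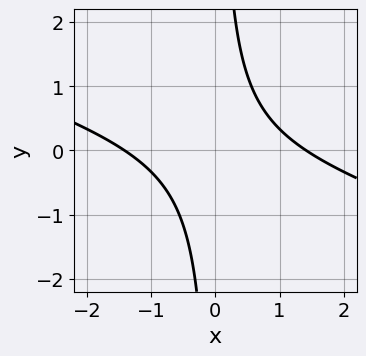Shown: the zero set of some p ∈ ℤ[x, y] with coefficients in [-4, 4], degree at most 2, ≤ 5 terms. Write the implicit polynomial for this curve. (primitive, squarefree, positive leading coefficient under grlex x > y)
x^2 + 3*x*y - 2

(a) Degree: no degree-1 curve has this shape, so deg p = 2.
(b) Checking where it meets the axes: it misses every integer gridline on the y-axis.
(c) The integer polynomial consistent with all of this is the stated p.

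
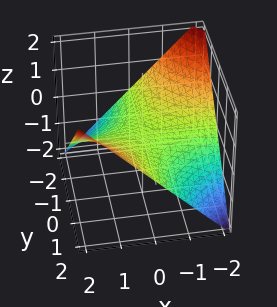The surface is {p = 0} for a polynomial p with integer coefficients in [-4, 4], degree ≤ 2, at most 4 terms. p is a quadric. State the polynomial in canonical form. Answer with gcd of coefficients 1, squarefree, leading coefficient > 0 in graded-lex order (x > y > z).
x*y - 2*z

First, degree: a saddle surface; a quadric, so deg p = 2.
Next, against the integer gridlines: every point of the x-axis in the box is on the surface; every point of the y-axis in the box is on the surface; one z-axis crossing is at z = 0.
Finally, matching integer coefficients to the picture gives p.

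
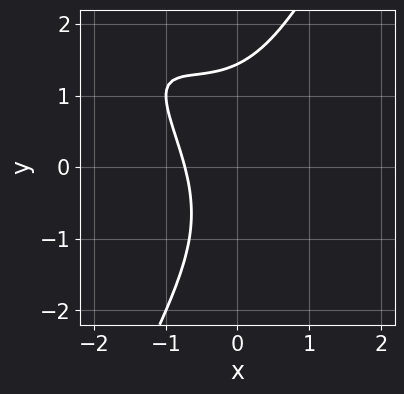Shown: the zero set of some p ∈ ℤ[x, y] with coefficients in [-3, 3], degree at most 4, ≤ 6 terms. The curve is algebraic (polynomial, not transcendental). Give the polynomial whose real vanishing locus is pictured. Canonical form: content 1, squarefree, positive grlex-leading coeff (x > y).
(a) deg p = 3.
(b) Matching integer coefficients to the picture gives p.

2*x^3 + 3*x^2*y - y^3 + 3*x + 3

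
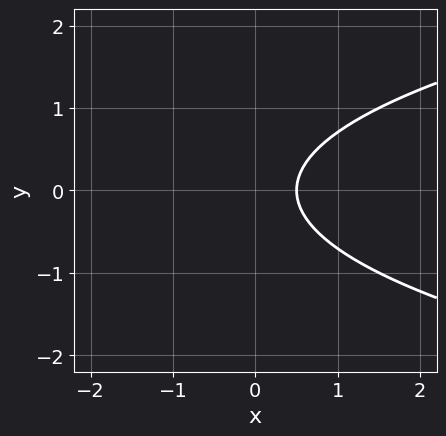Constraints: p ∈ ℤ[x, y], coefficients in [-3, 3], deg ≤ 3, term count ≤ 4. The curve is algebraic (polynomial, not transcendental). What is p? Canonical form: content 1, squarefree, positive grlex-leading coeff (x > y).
2*y^2 - 2*x + 1

The degree is 2 — no degree-1 curve has this shape.
Symmetries: it's symmetric under y → −y, forcing even powers of y.
Reading off the gridlines: it misses every integer gridline on the y-axis.
Putting this together gives p.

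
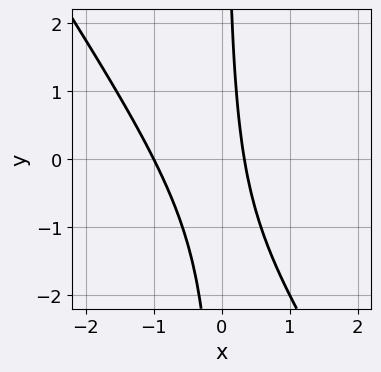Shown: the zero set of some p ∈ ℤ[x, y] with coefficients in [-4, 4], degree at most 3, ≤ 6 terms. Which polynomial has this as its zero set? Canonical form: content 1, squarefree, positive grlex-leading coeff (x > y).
3*x^2 + 2*x*y + 2*x - 1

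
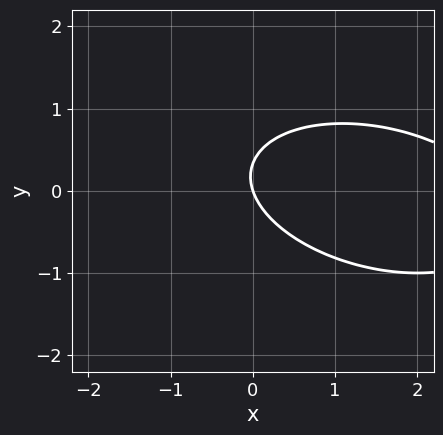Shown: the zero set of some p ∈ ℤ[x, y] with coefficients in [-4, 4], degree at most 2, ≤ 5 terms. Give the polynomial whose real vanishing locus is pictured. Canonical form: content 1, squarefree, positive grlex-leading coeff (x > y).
deg p = 2. The shape is more complex than any degree-1 curve.
Reading off the gridlines: one x-axis crossing is at x = 0; it meets the y-axis at y = 0 (among the integer gridlines).
Fitting integer coefficients to these (and the overall shape) gives p.

x^2 + x*y + 3*y^2 - 3*x - y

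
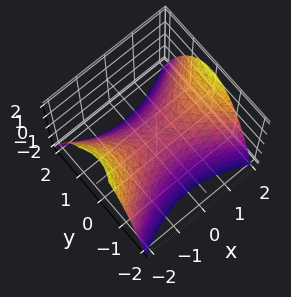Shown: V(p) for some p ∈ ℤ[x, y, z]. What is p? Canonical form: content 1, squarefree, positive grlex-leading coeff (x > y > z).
x^2 - 2*y^2 - 2*z

The degree is 2 — a hyperbolic paraboloid; a quadric.
Symmetries: the x ↦ −x reflection is a symmetry, so x appears only in even powers; the y ↦ −y reflection is a symmetry, so y appears only in even powers.
Checking where it meets the axes: it crosses the x-axis at the gridline x = 0; it crosses the z-axis at the gridline z = 0; it meets the y-axis at y = 0 (among the integer gridlines).
Solving for integer coefficients yields p as stated.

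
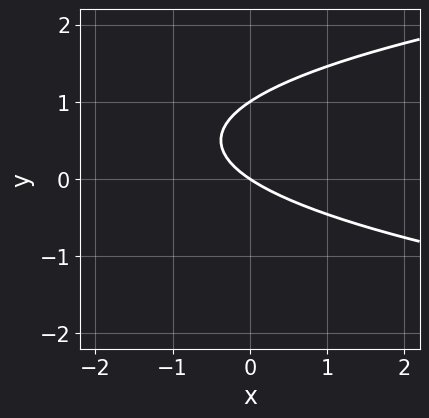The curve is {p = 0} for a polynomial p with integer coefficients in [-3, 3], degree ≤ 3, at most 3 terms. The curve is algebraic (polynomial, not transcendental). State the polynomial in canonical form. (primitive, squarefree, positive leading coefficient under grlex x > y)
(a) The degree is 2 — a generic line meets the curve in up to 2 points.
(b) From the axis intercepts and sections: one x-axis crossing is at x = 0; the y-axis gridline crossings are at y ∈ {0, 1}.
(c) Assembling these constraints gives the stated polynomial.

3*y^2 - 2*x - 3*y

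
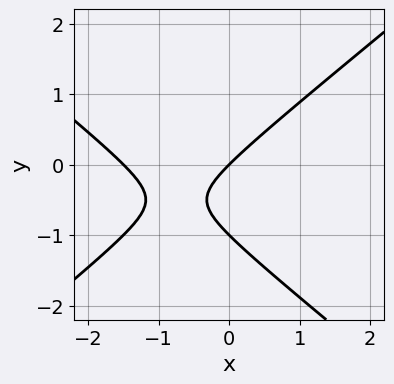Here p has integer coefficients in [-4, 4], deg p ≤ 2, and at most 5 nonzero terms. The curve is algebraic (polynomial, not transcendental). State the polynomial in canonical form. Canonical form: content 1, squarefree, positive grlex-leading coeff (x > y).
Degree: the shape is more complex than any degree-1 curve, so deg p = 2.
Reading off the gridlines: the y-axis gridline crossings are at y ∈ {-1, 0}; it crosses the x-axis at the gridline x = 0.
Matching integer coefficients to the picture gives p.

2*x^2 - 3*y^2 + 3*x - 3*y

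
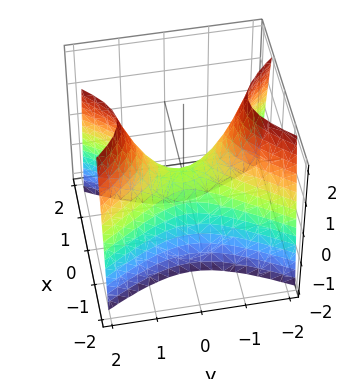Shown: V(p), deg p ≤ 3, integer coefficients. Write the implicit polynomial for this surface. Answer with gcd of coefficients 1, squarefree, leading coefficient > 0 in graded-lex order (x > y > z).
First, deg p = 2. A hyperbolic paraboloid; a quadric.
Next, symmetries: mirror symmetry x ↦ −x ⇒ only even powers of x; the y ↦ −y reflection is a symmetry, so y appears only in even powers.
Then, from the visible intercepts: it meets the z-axis at z = 0 (among the integer gridlines); one y-axis crossing is at y = 0.
Finally, the integer polynomial consistent with all of this is the stated p.

2*x^2 - y^2 + z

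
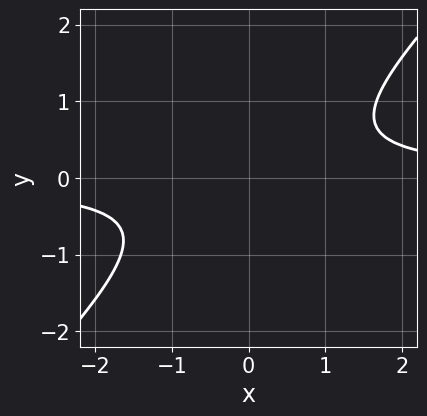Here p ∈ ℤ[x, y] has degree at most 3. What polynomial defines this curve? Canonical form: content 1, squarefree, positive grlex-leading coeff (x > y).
1. Degree: a generic line meets the curve in up to 2 points, so deg p = 2.
2. From the axis intercepts and sections: the curve avoids every integer x-axis point in the box; no y-intercept at any integer in the box.
3. Assembling these constraints gives the stated polynomial.

3*x*y - 3*y^2 - 2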